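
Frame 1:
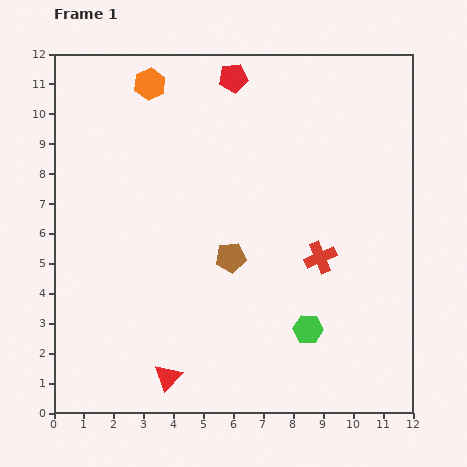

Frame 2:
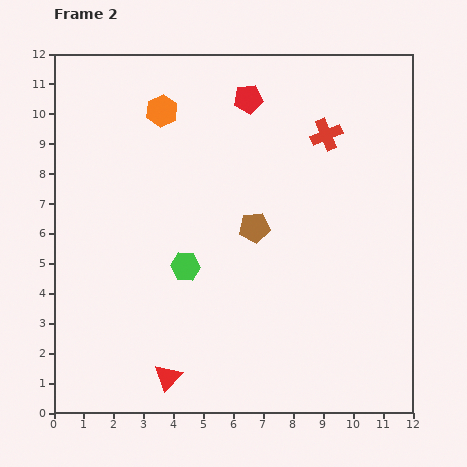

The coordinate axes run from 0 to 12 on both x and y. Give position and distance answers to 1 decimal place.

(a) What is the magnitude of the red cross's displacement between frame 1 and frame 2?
4.1

The red cross moved from (8.9, 5.2) to (9.1, 9.3), a distance of √(0.2² + 4.1²) ≈ 4.1.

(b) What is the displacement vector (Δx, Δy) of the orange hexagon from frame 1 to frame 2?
(0.4, -0.9)

The orange hexagon was at (3.2, 11.0) in frame 1 and (3.6, 10.1) in frame 2.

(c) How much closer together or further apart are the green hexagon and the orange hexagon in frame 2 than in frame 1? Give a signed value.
-4.5

Distance in frame 1: 9.8. Distance in frame 2: 5.3.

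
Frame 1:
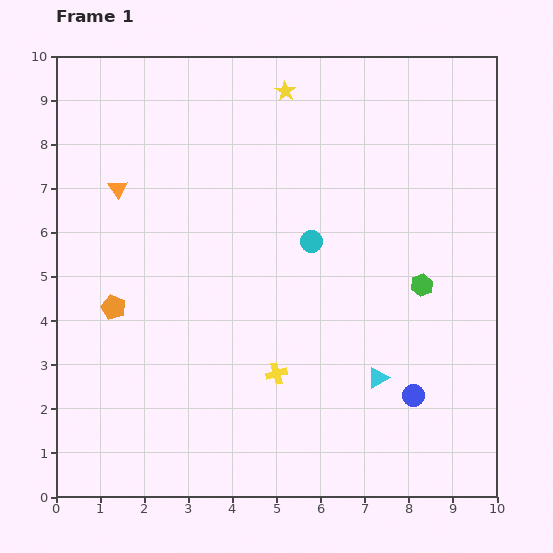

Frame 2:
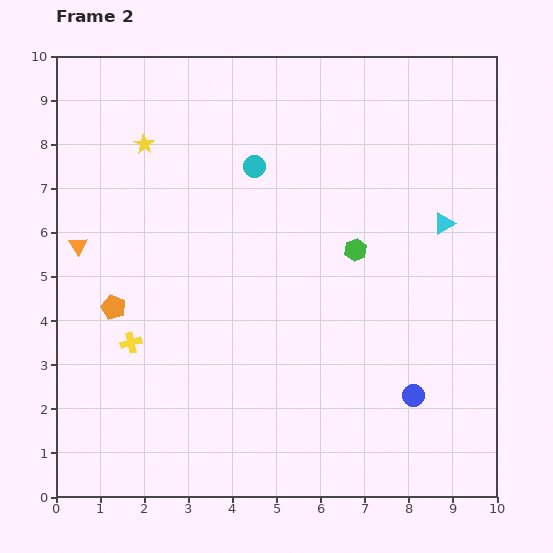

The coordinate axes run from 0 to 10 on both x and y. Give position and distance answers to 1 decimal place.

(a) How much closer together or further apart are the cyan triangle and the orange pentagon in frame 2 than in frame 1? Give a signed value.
+1.5

Distance in frame 1: 6.2. Distance in frame 2: 7.7.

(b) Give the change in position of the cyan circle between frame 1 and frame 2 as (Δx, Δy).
(-1.3, 1.7)

The cyan circle was at (5.8, 5.8) in frame 1 and (4.5, 7.5) in frame 2.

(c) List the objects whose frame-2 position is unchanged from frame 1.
the blue circle, the orange pentagon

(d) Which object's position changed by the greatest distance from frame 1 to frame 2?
the cyan triangle

(moved 3.8; next 3.4)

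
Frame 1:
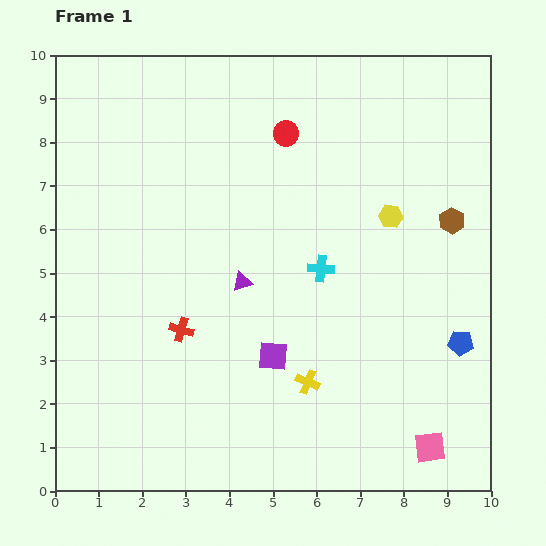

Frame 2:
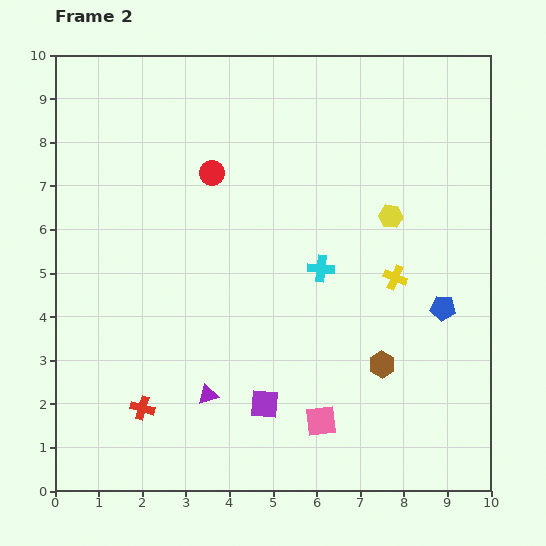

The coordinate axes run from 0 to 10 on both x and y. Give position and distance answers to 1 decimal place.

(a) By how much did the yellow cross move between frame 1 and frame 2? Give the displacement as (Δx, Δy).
(2.0, 2.4)

The yellow cross was at (5.8, 2.5) in frame 1 and (7.8, 4.9) in frame 2.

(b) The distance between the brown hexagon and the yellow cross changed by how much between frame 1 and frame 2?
-3.0

Distance in frame 1: 5.0. Distance in frame 2: 2.0.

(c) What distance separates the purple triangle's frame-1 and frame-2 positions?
2.7

The purple triangle moved from (4.3, 4.8) to (3.5, 2.2), a distance of √(0.8² + 2.6²) ≈ 2.7.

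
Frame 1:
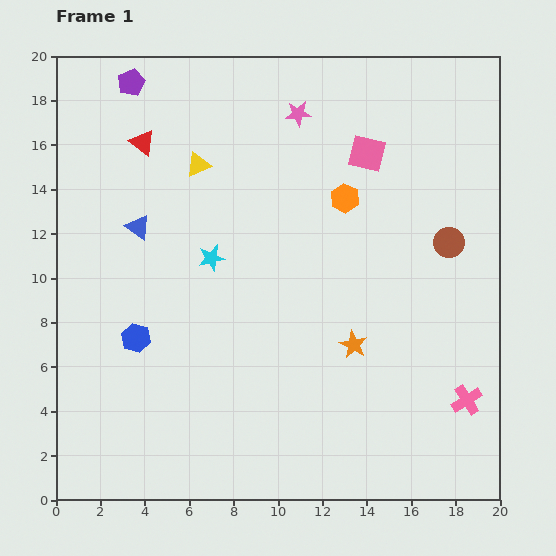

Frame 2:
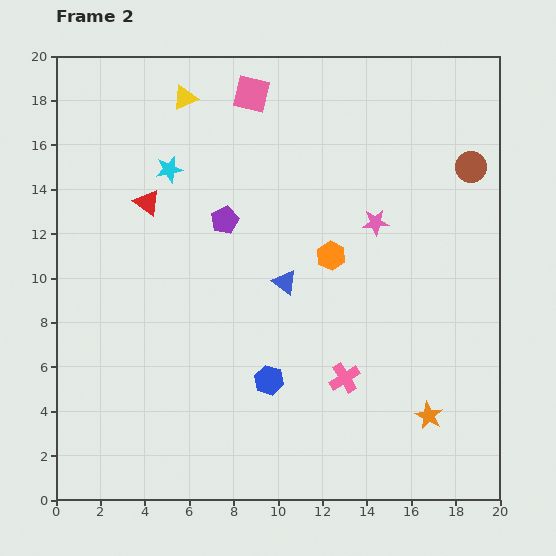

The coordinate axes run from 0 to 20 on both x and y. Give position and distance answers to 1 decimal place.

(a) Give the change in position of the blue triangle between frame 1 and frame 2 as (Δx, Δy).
(6.6, -2.5)

The blue triangle was at (3.7, 12.3) in frame 1 and (10.3, 9.8) in frame 2.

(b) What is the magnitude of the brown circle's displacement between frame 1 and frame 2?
3.5

The brown circle moved from (17.7, 11.6) to (18.7, 15.0), a distance of √(1.0² + 3.4²) ≈ 3.5.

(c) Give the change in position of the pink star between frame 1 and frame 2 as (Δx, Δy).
(3.5, -4.9)

The pink star was at (10.9, 17.4) in frame 1 and (14.4, 12.5) in frame 2.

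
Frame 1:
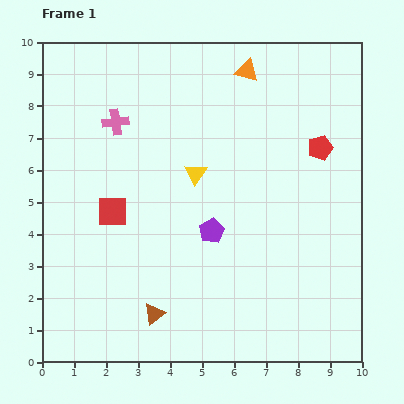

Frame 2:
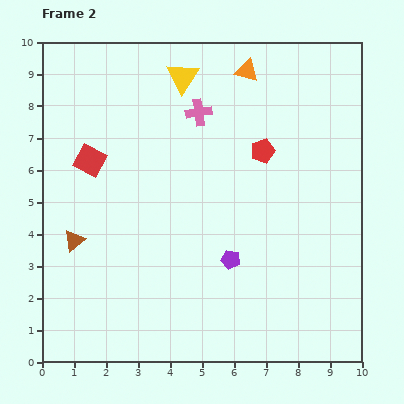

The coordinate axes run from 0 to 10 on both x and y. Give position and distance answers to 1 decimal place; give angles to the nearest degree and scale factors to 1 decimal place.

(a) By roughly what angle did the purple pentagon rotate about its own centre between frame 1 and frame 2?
30° counter-clockwise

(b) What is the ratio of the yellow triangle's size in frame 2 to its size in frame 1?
1.5×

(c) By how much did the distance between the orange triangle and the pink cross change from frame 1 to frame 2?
-2.4

Distance in frame 1: 4.4. Distance in frame 2: 2.0.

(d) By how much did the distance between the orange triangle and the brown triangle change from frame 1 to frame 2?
-0.5

Distance in frame 1: 8.1. Distance in frame 2: 7.6.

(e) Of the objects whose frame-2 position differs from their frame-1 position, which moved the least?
the purple pentagon

(moved 1.1)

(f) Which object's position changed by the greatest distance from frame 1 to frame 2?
the brown triangle

(moved 3.4; next 3.0)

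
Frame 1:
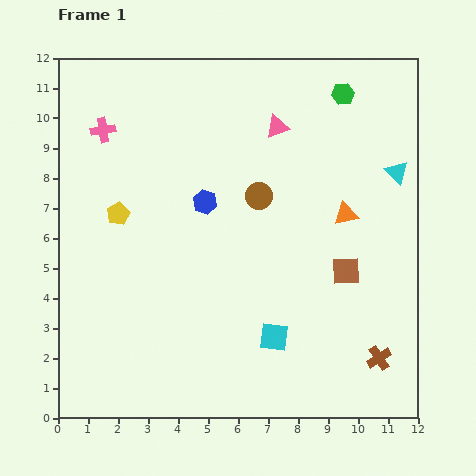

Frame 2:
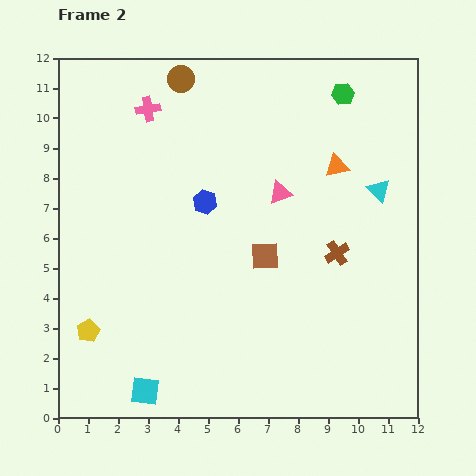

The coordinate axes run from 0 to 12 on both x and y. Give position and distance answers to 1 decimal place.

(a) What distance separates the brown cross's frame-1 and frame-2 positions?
3.8

The brown cross moved from (10.7, 2.0) to (9.3, 5.5), a distance of √(1.4² + 3.5²) ≈ 3.8.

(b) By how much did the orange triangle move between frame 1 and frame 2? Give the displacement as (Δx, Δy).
(-0.3, 1.6)

The orange triangle was at (9.6, 6.8) in frame 1 and (9.3, 8.4) in frame 2.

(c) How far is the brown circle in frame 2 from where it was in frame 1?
4.7

The brown circle moved from (6.7, 7.4) to (4.1, 11.3), a distance of √(2.6² + 3.9²) ≈ 4.7.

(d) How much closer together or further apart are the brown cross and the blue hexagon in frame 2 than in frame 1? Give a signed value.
-3.1

Distance in frame 1: 7.8. Distance in frame 2: 4.7.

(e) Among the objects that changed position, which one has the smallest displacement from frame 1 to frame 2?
the cyan triangle

(moved 0.8)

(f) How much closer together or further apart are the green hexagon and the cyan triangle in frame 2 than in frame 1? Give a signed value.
+0.2

Distance in frame 1: 3.2. Distance in frame 2: 3.4.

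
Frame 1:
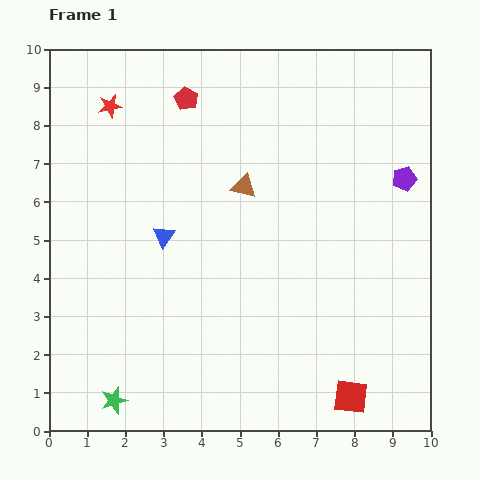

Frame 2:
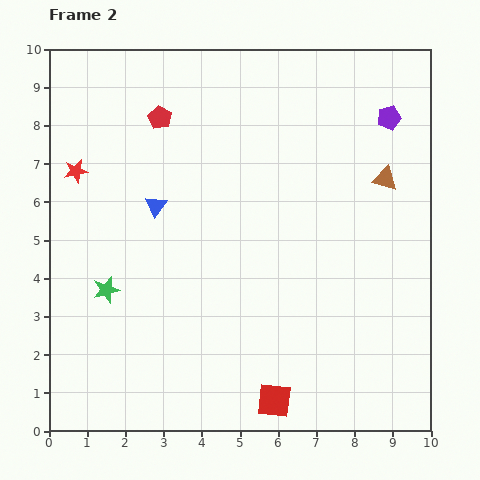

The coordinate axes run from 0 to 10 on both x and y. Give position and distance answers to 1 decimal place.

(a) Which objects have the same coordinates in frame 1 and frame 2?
none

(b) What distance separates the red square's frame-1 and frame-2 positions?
2.0

The red square moved from (7.9, 0.9) to (5.9, 0.8), a distance of √(2.0² + 0.1²) ≈ 2.0.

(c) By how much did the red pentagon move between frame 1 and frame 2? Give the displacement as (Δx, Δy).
(-0.7, -0.5)

The red pentagon was at (3.6, 8.7) in frame 1 and (2.9, 8.2) in frame 2.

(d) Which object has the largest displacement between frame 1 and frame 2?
the brown triangle

(moved 3.7; next 2.9)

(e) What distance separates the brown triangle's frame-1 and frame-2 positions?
3.7

The brown triangle moved from (5.1, 6.4) to (8.8, 6.6), a distance of √(3.7² + 0.2²) ≈ 3.7.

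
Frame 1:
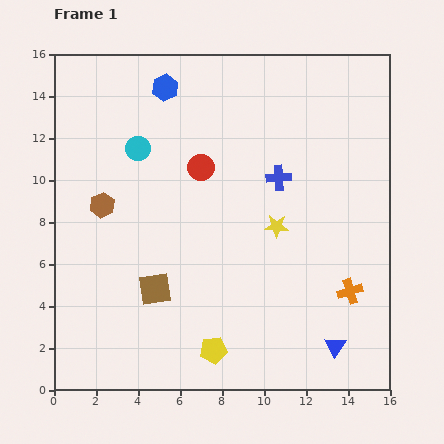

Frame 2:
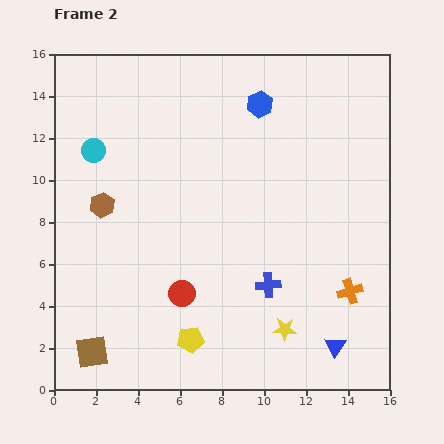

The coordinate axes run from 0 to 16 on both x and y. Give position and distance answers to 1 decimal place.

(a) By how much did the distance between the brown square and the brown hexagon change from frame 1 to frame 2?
+2.3

Distance in frame 1: 4.7. Distance in frame 2: 7.0.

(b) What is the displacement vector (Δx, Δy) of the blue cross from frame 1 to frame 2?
(-0.5, -5.1)

The blue cross was at (10.7, 10.1) in frame 1 and (10.2, 5.0) in frame 2.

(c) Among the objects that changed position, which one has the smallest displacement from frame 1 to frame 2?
the yellow pentagon

(moved 1.2)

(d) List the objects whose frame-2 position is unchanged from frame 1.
the orange cross, the blue triangle, the brown hexagon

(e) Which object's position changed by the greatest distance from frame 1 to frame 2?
the red circle

(moved 6.1; next 5.1)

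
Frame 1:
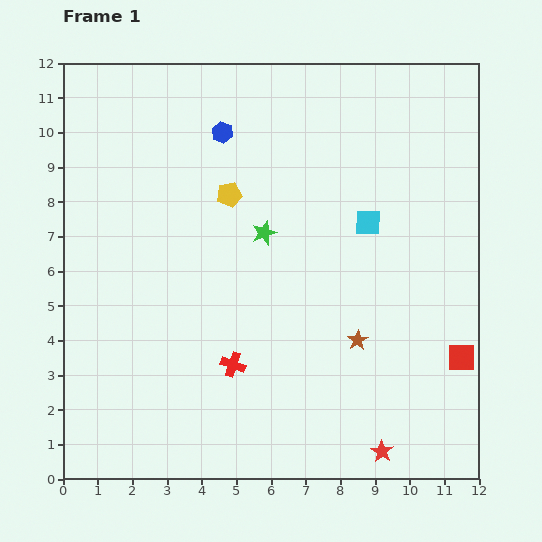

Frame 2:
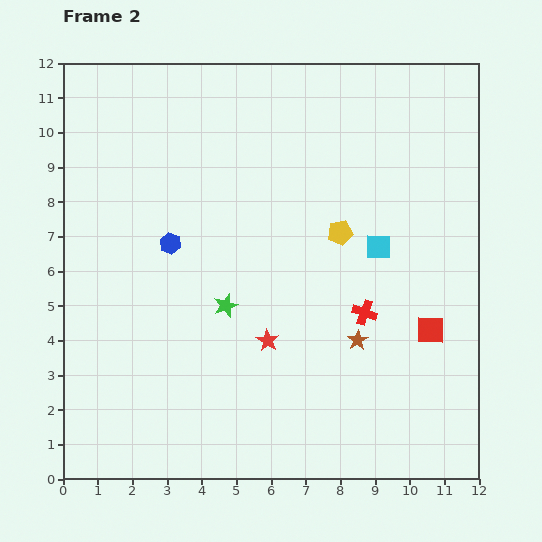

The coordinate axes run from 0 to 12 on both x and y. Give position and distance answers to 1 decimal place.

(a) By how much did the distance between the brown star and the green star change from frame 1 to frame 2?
-0.2

Distance in frame 1: 4.1. Distance in frame 2: 3.9.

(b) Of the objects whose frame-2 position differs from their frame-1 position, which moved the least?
the cyan square

(moved 0.8)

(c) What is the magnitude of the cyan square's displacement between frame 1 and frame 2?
0.8

The cyan square moved from (8.8, 7.4) to (9.1, 6.7), a distance of √(0.3² + 0.7²) ≈ 0.8.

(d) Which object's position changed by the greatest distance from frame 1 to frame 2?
the red star

(moved 4.6; next 4.1)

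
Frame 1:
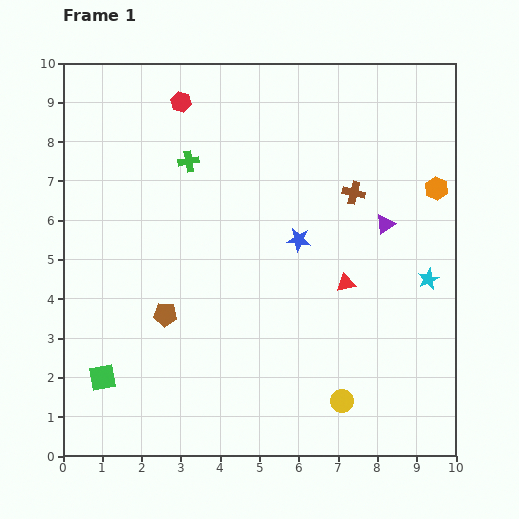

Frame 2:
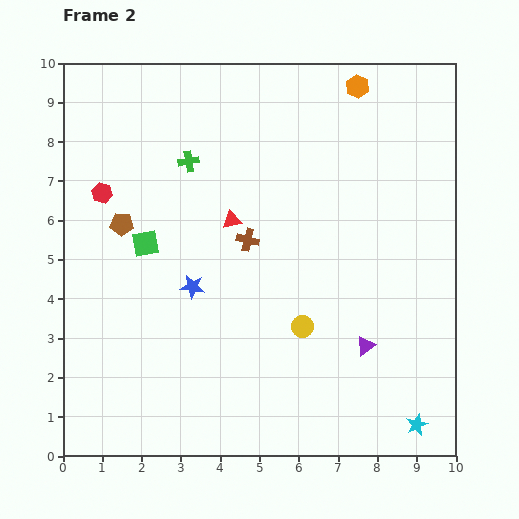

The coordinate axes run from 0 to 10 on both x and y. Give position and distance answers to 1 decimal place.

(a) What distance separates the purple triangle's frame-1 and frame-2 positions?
3.1

The purple triangle moved from (8.2, 5.9) to (7.7, 2.8), a distance of √(0.5² + 3.1²) ≈ 3.1.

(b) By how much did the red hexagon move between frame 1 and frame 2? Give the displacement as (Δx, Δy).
(-2.0, -2.3)

The red hexagon was at (3.0, 9.0) in frame 1 and (1.0, 6.7) in frame 2.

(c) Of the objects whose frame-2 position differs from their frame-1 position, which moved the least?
the yellow circle

(moved 2.1)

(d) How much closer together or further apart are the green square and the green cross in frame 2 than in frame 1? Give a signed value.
-3.5

Distance in frame 1: 5.9. Distance in frame 2: 2.4.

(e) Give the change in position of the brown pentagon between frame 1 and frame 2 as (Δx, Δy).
(-1.1, 2.3)

The brown pentagon was at (2.6, 3.6) in frame 1 and (1.5, 5.9) in frame 2.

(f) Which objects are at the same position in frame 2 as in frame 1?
the green cross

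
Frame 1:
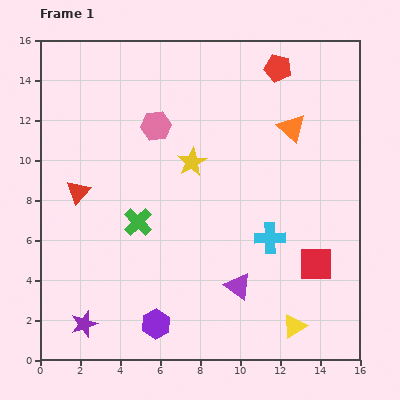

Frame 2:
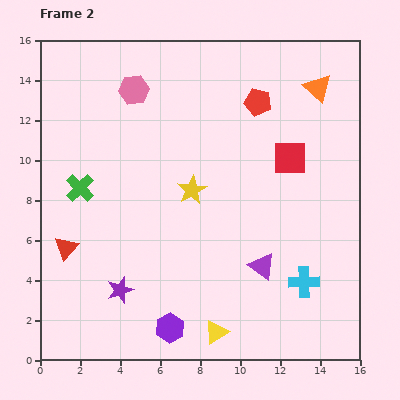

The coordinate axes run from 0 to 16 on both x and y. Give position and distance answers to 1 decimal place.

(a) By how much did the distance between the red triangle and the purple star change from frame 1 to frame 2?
-3.2

Distance in frame 1: 6.6. Distance in frame 2: 3.4.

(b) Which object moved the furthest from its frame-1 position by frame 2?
the red square

(moved 5.5; next 3.9)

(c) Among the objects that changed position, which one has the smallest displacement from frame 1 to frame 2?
the purple hexagon

(moved 0.7)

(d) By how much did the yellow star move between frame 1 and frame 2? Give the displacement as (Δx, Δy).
(0.0, -1.4)

The yellow star was at (7.6, 9.9) in frame 1 and (7.6, 8.5) in frame 2.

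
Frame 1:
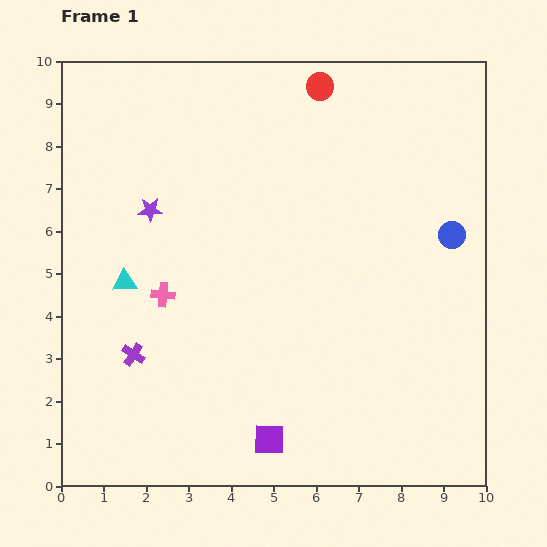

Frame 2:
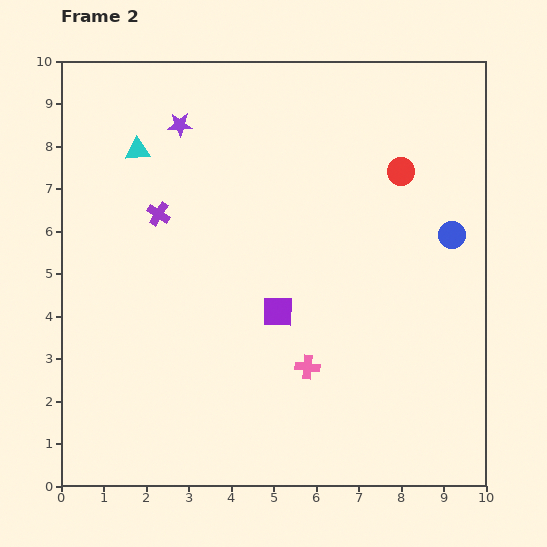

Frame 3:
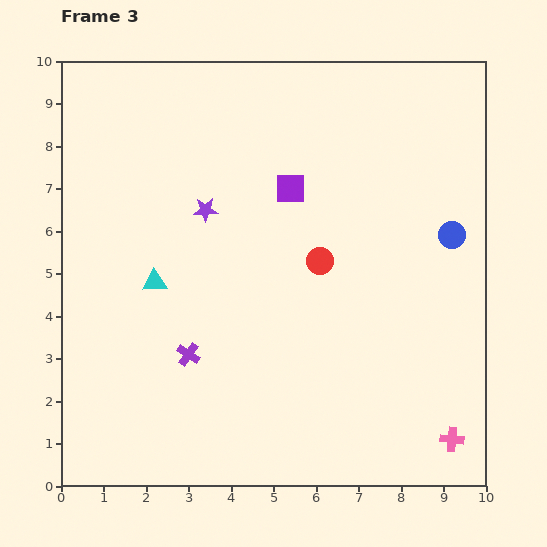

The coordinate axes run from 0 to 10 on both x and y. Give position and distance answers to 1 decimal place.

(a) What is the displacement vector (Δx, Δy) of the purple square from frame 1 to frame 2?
(0.2, 3.0)

The purple square was at (4.9, 1.1) in frame 1 and (5.1, 4.1) in frame 2.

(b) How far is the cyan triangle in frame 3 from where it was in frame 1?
0.7

The cyan triangle moved from (1.5, 4.8) to (2.2, 4.8), a distance of √(0.7² + 0.0²) ≈ 0.7.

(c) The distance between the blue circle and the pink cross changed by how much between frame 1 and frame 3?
-2.1

Distance in frame 1: 6.9. Distance in frame 3: 4.8.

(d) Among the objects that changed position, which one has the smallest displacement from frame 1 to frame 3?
the cyan triangle

(moved 0.7)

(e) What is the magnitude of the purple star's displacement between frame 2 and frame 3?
2.1

The purple star moved from (2.8, 8.5) to (3.4, 6.5), a distance of √(0.6² + 2.0²) ≈ 2.1.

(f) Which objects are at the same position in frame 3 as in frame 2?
the blue circle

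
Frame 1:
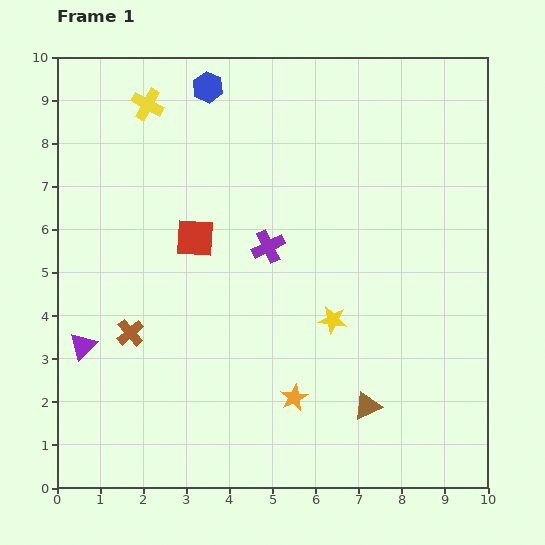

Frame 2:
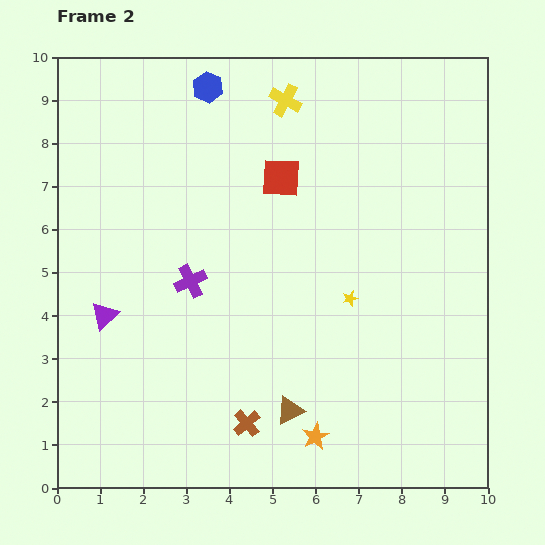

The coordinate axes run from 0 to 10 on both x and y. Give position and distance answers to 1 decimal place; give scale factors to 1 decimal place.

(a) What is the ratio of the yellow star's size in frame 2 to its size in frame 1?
0.6×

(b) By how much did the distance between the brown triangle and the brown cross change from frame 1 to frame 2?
-4.8

Distance in frame 1: 5.8. Distance in frame 2: 1.0.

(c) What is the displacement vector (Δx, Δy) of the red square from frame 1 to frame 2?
(2.0, 1.4)

The red square was at (3.2, 5.8) in frame 1 and (5.2, 7.2) in frame 2.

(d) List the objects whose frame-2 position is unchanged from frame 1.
the blue hexagon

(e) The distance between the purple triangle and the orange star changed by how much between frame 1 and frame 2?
+0.6

Distance in frame 1: 5.0. Distance in frame 2: 5.6.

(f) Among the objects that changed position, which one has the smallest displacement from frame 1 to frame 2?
the yellow star

(moved 0.6)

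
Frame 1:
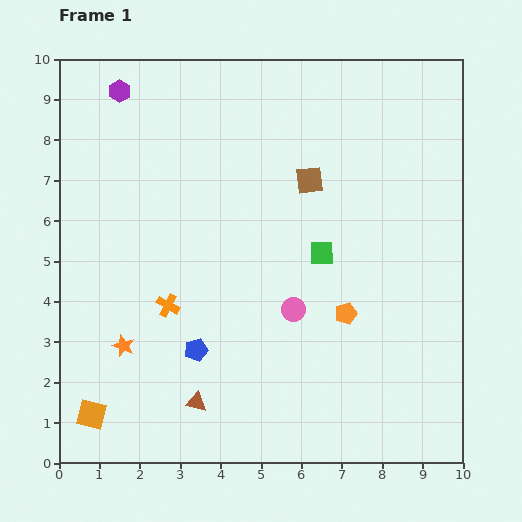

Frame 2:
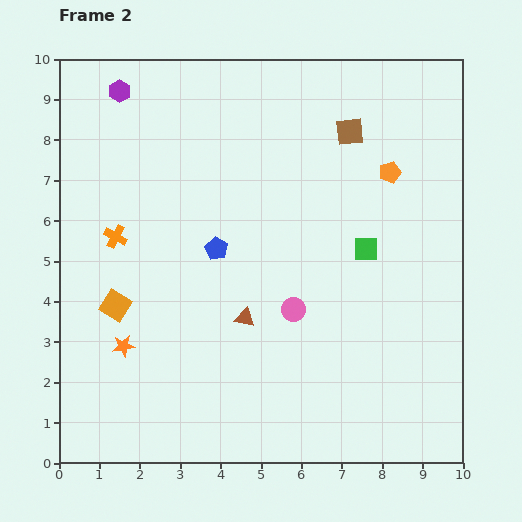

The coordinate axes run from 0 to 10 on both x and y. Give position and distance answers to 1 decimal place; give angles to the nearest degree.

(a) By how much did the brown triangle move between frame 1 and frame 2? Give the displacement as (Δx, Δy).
(1.2, 2.1)

The brown triangle was at (3.4, 1.5) in frame 1 and (4.6, 3.6) in frame 2.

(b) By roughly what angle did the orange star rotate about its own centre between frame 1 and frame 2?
29° counter-clockwise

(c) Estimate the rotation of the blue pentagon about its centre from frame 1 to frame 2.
29° counter-clockwise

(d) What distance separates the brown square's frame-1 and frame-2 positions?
1.6

The brown square moved from (6.2, 7.0) to (7.2, 8.2), a distance of √(1.0² + 1.2²) ≈ 1.6.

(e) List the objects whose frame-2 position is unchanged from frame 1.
the pink circle, the orange star, the purple hexagon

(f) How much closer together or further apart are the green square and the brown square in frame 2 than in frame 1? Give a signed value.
+1.1

Distance in frame 1: 1.8. Distance in frame 2: 2.9.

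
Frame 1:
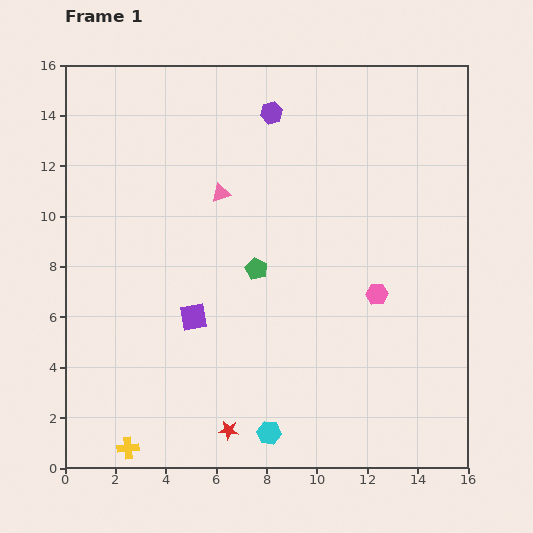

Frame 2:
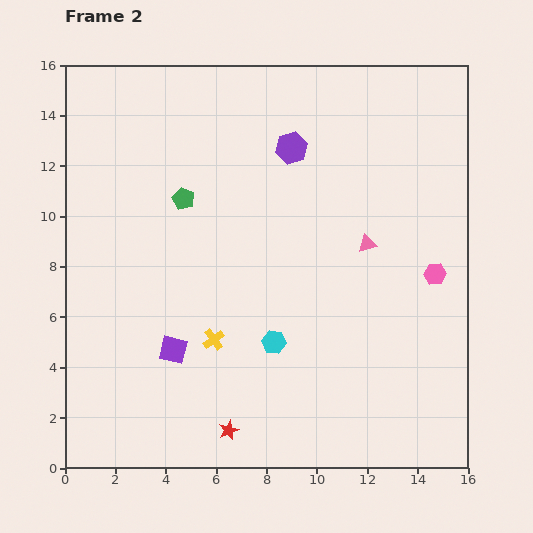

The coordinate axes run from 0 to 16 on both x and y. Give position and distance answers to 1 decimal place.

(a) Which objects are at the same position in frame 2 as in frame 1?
the red star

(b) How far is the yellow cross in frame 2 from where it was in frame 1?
5.5

The yellow cross moved from (2.5, 0.8) to (5.9, 5.1), a distance of √(3.4² + 4.3²) ≈ 5.5.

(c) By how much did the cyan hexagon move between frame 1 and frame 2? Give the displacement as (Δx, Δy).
(0.2, 3.6)

The cyan hexagon was at (8.1, 1.4) in frame 1 and (8.3, 5.0) in frame 2.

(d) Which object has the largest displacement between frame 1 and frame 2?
the pink triangle

(moved 6.1; next 5.5)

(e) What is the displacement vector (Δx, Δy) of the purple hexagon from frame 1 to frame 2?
(0.8, -1.4)

The purple hexagon was at (8.2, 14.1) in frame 1 and (9.0, 12.7) in frame 2.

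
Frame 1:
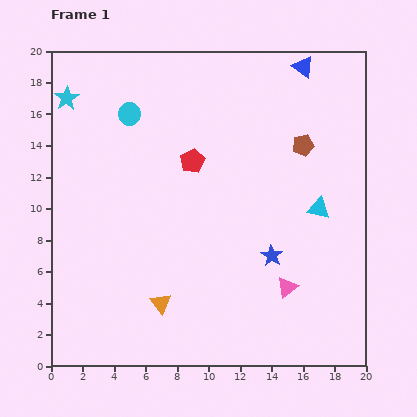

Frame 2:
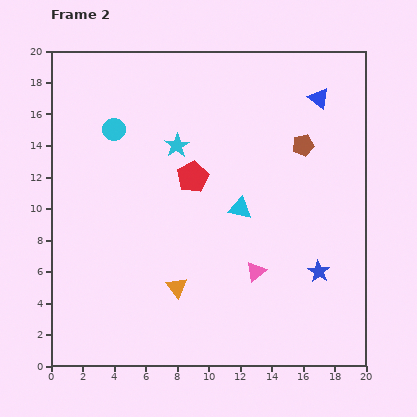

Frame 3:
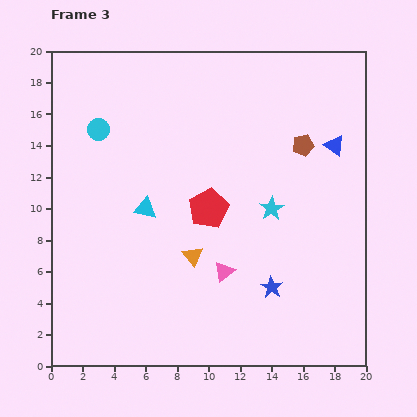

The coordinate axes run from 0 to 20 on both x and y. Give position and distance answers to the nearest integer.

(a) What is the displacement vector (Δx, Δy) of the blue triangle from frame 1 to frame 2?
(1, -2)

The blue triangle was at (16, 19) in frame 1 and (17, 17) in frame 2.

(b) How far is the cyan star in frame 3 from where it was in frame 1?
15

The cyan star moved from (1, 17) to (14, 10), a distance of √(13² + 7²) ≈ 15.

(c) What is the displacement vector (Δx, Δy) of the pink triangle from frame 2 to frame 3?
(-2, 0)

The pink triangle was at (13, 6) in frame 2 and (11, 6) in frame 3.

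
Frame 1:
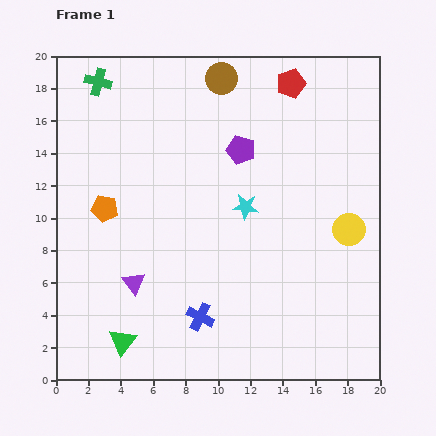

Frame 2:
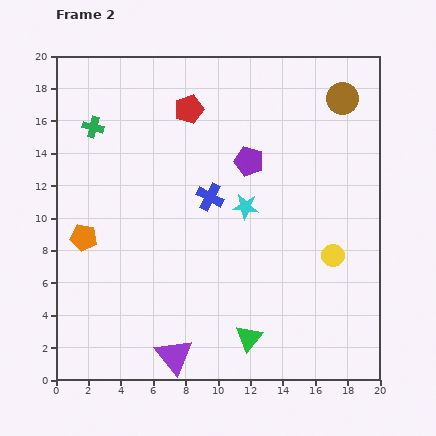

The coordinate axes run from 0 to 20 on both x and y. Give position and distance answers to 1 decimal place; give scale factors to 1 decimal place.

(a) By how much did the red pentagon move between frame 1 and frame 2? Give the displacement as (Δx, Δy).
(-6.3, -1.6)

The red pentagon was at (14.5, 18.3) in frame 1 and (8.2, 16.7) in frame 2.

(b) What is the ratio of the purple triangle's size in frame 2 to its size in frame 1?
1.6×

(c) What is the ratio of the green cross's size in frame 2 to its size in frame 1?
0.8×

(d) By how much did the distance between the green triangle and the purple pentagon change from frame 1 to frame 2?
-3.0

Distance in frame 1: 13.9. Distance in frame 2: 10.9.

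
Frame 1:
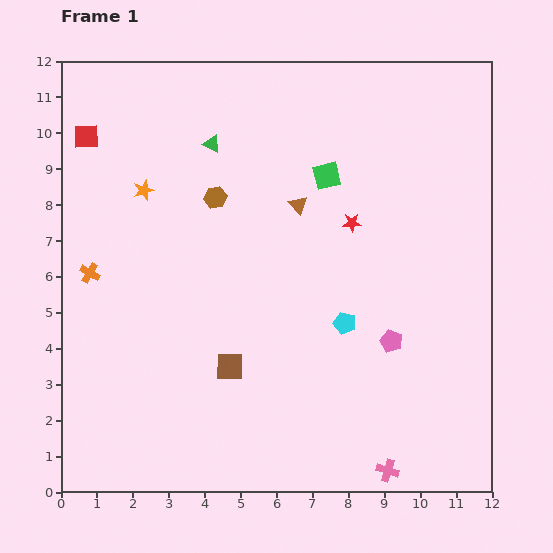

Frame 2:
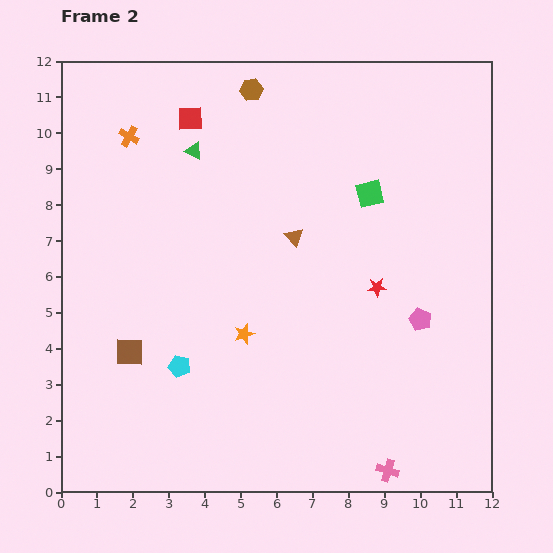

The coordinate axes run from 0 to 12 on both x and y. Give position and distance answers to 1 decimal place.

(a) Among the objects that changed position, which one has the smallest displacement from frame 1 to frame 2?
the green triangle

(moved 0.5)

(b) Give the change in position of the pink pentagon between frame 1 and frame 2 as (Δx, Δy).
(0.8, 0.6)

The pink pentagon was at (9.2, 4.2) in frame 1 and (10.0, 4.8) in frame 2.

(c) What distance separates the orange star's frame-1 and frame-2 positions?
4.9

The orange star moved from (2.3, 8.4) to (5.1, 4.4), a distance of √(2.8² + 4.0²) ≈ 4.9.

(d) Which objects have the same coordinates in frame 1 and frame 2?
the pink cross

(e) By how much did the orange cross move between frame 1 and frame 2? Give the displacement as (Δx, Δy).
(1.1, 3.8)

The orange cross was at (0.8, 6.1) in frame 1 and (1.9, 9.9) in frame 2.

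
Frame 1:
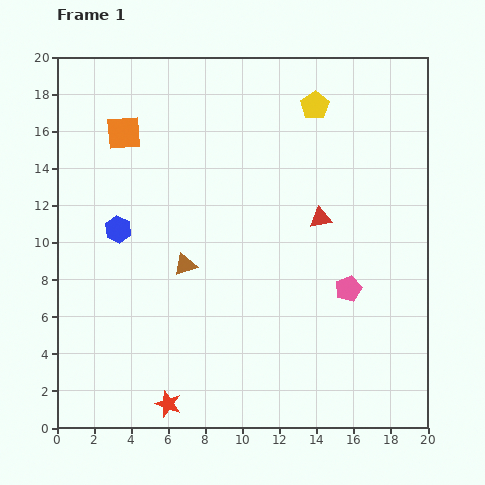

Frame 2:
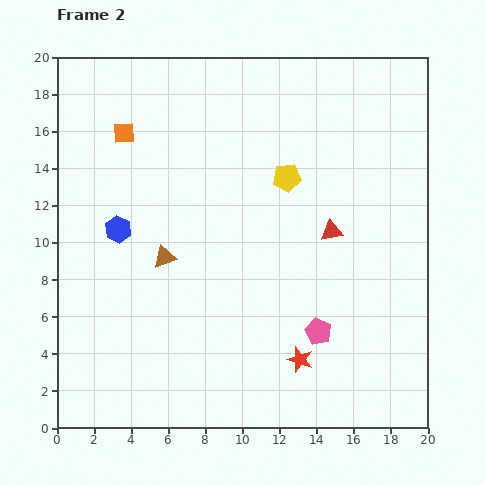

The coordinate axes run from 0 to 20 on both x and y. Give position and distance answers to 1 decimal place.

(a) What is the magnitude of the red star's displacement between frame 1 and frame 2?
7.5

The red star moved from (6.0, 1.3) to (13.1, 3.7), a distance of √(7.1² + 2.4²) ≈ 7.5.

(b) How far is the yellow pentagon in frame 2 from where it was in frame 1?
4.2

The yellow pentagon moved from (13.9, 17.4) to (12.4, 13.5), a distance of √(1.5² + 3.9²) ≈ 4.2.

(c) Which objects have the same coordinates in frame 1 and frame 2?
the blue hexagon, the orange square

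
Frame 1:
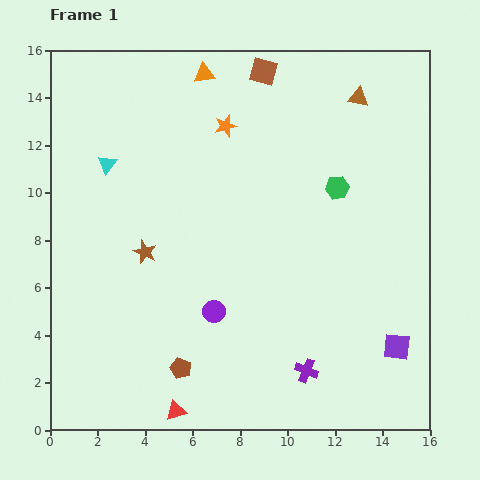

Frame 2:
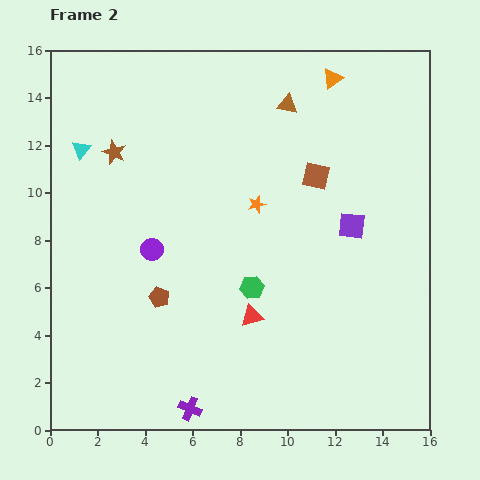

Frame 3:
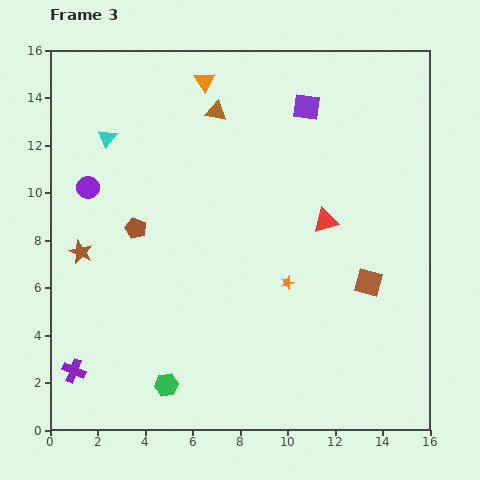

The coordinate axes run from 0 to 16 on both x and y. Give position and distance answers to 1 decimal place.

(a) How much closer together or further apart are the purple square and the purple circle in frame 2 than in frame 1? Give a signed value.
+0.7

Distance in frame 1: 7.8. Distance in frame 2: 8.5.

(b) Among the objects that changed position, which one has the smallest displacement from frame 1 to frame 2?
the cyan triangle

(moved 1.3)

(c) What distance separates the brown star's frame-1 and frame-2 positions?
4.4

The brown star moved from (4.0, 7.5) to (2.7, 11.7), a distance of √(1.3² + 4.2²) ≈ 4.4.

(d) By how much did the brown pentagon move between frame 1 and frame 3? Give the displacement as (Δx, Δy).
(-1.9, 5.9)

The brown pentagon was at (5.5, 2.6) in frame 1 and (3.6, 8.5) in frame 3.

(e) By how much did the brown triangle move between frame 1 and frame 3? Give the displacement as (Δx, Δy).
(-6.0, -0.6)

The brown triangle was at (13.0, 14.0) in frame 1 and (7.0, 13.4) in frame 3.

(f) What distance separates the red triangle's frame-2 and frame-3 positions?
5.1

The red triangle moved from (8.5, 4.8) to (11.6, 8.8), a distance of √(3.1² + 4.0²) ≈ 5.1.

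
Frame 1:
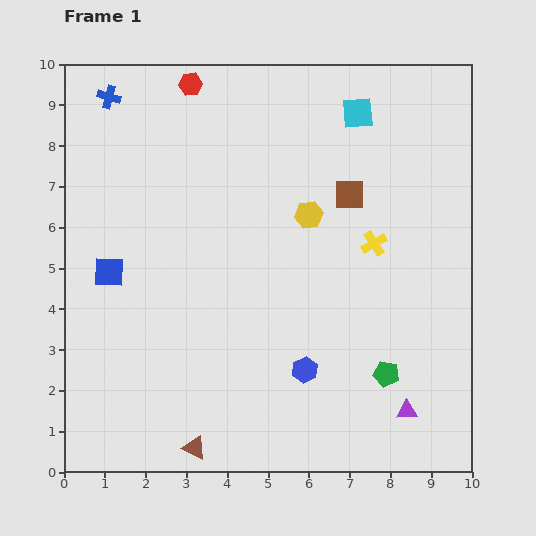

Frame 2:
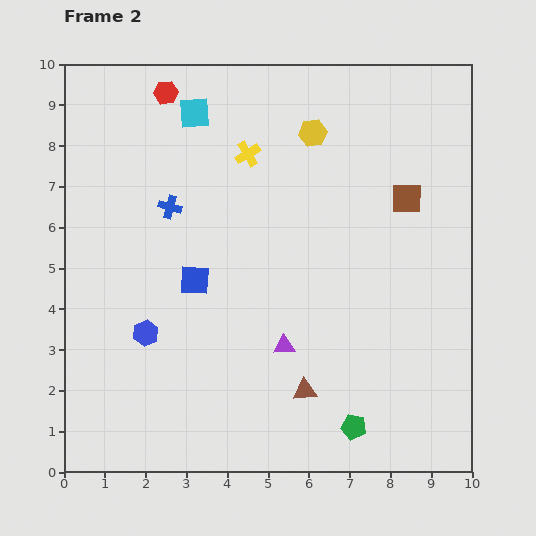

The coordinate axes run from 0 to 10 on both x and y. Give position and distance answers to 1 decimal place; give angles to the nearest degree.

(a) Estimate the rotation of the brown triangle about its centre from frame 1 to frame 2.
32° counter-clockwise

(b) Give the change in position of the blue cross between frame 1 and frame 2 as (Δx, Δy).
(1.5, -2.7)

The blue cross was at (1.1, 9.2) in frame 1 and (2.6, 6.5) in frame 2.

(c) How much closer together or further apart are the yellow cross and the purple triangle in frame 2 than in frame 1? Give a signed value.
+0.6

Distance in frame 1: 4.2. Distance in frame 2: 4.8.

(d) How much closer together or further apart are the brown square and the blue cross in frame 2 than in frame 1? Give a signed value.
-0.6

Distance in frame 1: 6.4. Distance in frame 2: 5.8.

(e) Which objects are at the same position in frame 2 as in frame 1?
none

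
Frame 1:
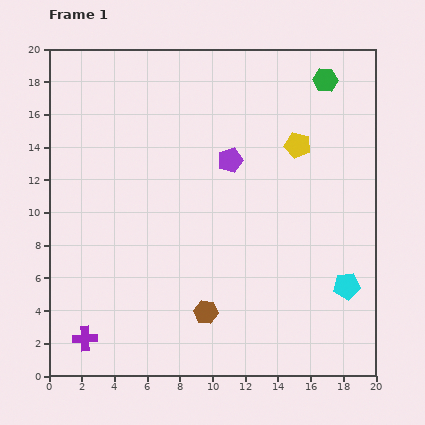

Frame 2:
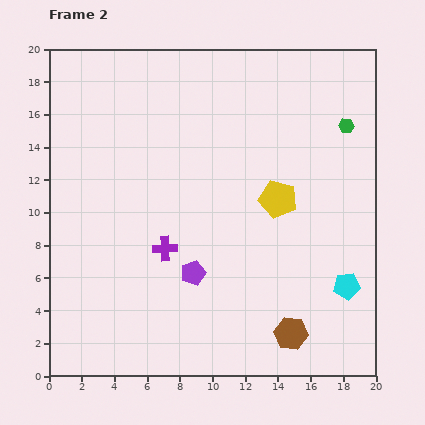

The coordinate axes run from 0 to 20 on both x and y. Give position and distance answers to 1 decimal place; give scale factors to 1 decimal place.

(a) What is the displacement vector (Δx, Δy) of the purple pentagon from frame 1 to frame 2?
(-2.3, -6.9)

The purple pentagon was at (11.1, 13.2) in frame 1 and (8.8, 6.3) in frame 2.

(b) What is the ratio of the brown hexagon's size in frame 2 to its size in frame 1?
1.5×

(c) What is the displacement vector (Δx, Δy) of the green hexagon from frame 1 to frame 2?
(1.3, -2.8)

The green hexagon was at (16.9, 18.1) in frame 1 and (18.2, 15.3) in frame 2.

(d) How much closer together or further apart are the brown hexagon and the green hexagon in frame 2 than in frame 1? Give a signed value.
-2.9

Distance in frame 1: 16.0. Distance in frame 2: 13.1.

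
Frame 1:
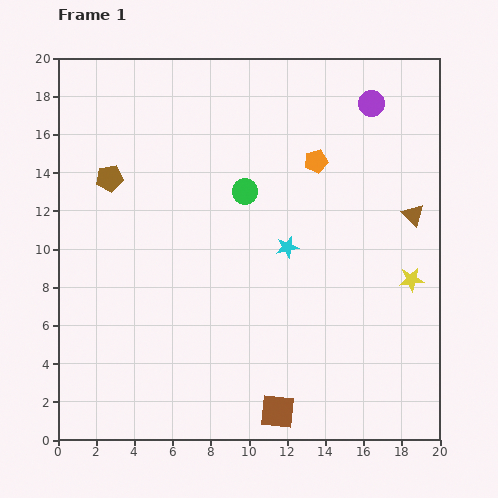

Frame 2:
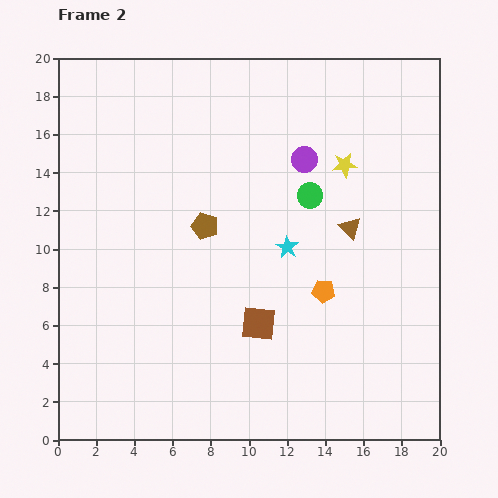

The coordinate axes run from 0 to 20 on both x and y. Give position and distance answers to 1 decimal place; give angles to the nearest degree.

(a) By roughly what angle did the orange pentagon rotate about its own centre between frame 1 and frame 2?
20° clockwise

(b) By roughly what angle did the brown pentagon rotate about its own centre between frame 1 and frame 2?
26° clockwise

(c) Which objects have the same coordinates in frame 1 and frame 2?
the cyan star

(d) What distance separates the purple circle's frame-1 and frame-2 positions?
4.5

The purple circle moved from (16.4, 17.6) to (12.9, 14.7), a distance of √(3.5² + 2.9²) ≈ 4.5.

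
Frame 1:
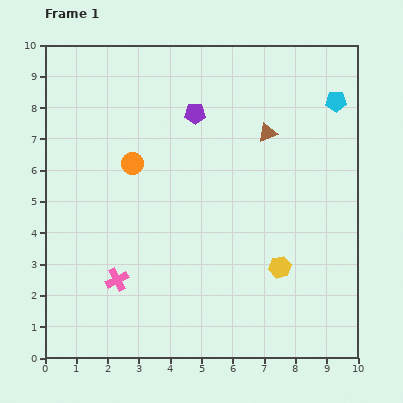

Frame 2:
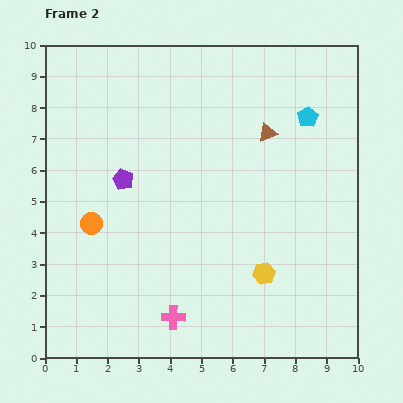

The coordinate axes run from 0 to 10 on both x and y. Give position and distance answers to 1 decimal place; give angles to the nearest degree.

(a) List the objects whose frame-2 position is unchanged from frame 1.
the brown triangle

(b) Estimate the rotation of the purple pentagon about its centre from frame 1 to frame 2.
24° clockwise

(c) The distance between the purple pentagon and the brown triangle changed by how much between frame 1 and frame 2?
+2.4

Distance in frame 1: 2.4. Distance in frame 2: 4.8.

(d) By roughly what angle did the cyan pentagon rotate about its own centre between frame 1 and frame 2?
28° counter-clockwise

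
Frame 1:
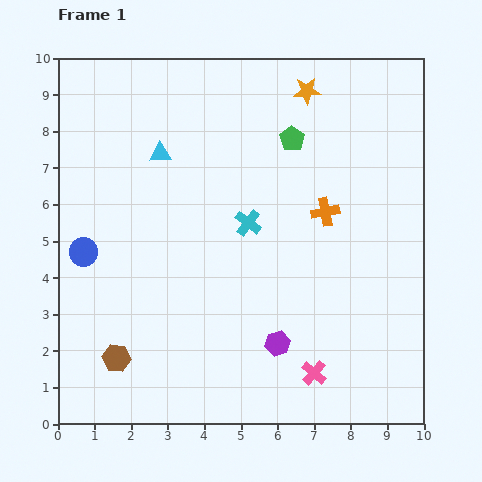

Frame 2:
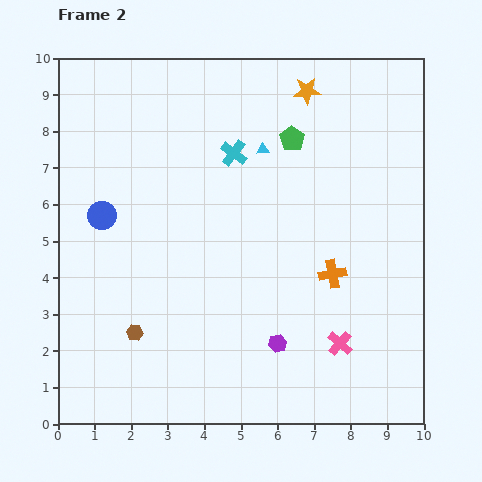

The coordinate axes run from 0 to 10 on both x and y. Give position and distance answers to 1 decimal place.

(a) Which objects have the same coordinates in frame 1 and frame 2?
the orange star, the green pentagon, the purple hexagon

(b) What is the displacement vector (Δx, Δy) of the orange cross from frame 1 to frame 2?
(0.2, -1.7)

The orange cross was at (7.3, 5.8) in frame 1 and (7.5, 4.1) in frame 2.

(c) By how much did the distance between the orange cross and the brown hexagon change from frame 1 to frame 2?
-1.4

Distance in frame 1: 7.0. Distance in frame 2: 5.6.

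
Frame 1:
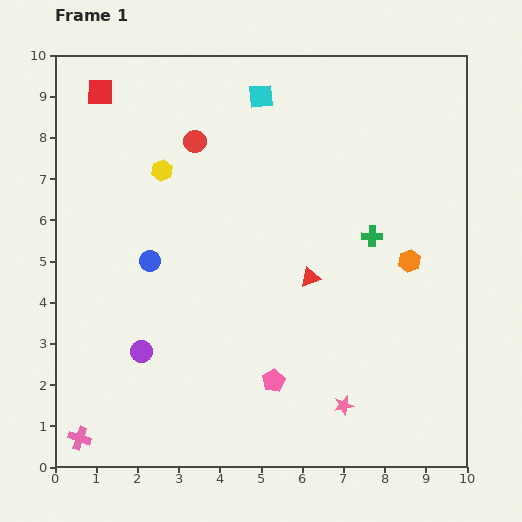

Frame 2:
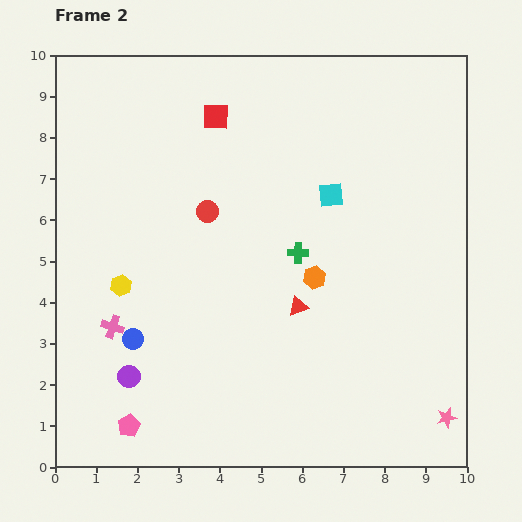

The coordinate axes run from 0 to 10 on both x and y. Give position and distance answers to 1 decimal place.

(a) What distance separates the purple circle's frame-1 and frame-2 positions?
0.7

The purple circle moved from (2.1, 2.8) to (1.8, 2.2), a distance of √(0.3² + 0.6²) ≈ 0.7.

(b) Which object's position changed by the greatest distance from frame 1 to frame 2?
the pink pentagon

(moved 3.7; next 3.0)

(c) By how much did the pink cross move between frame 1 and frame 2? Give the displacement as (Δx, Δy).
(0.8, 2.7)

The pink cross was at (0.6, 0.7) in frame 1 and (1.4, 3.4) in frame 2.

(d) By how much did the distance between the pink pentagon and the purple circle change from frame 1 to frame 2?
-2.1

Distance in frame 1: 3.3. Distance in frame 2: 1.2.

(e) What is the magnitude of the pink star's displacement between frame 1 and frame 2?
2.5

The pink star moved from (7.0, 1.5) to (9.5, 1.2), a distance of √(2.5² + 0.3²) ≈ 2.5.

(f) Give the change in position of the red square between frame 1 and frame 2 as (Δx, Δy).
(2.8, -0.6)

The red square was at (1.1, 9.1) in frame 1 and (3.9, 8.5) in frame 2.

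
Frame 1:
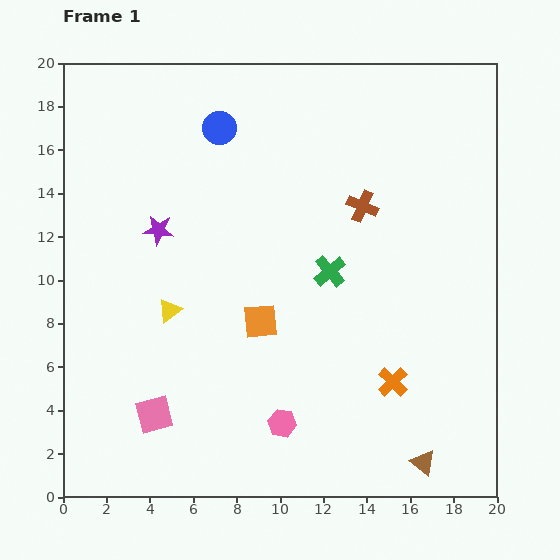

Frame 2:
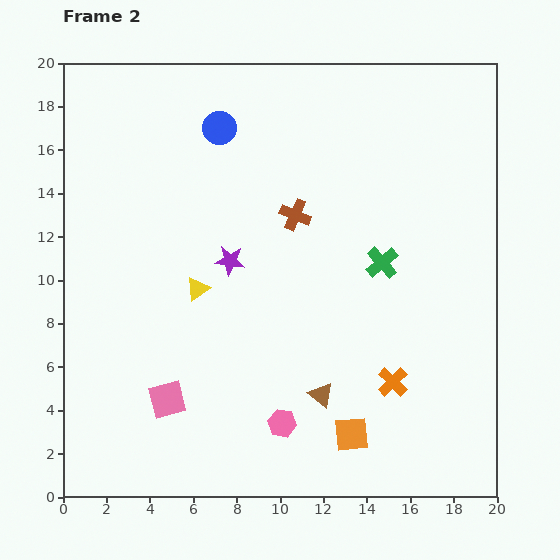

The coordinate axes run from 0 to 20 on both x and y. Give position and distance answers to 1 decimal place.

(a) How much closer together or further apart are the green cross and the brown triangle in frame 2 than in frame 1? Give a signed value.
-3.1

Distance in frame 1: 9.8. Distance in frame 2: 6.7.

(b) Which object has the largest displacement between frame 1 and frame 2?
the orange square

(moved 6.7; next 5.6)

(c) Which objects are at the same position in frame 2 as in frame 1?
the blue circle, the orange cross, the pink hexagon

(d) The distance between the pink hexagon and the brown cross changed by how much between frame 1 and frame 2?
-1.1

Distance in frame 1: 10.7. Distance in frame 2: 9.6.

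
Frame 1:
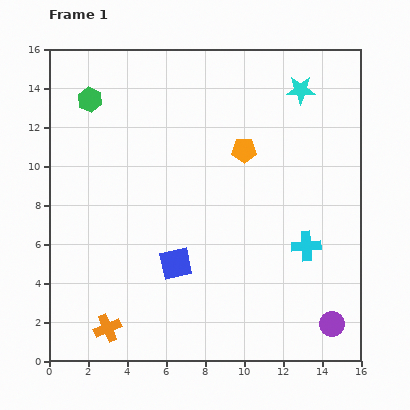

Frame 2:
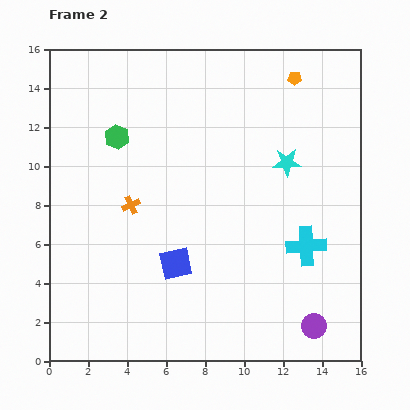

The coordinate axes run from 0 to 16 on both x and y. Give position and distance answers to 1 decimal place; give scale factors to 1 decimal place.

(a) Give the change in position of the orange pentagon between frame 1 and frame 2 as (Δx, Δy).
(2.6, 3.7)

The orange pentagon was at (10.0, 10.8) in frame 1 and (12.6, 14.5) in frame 2.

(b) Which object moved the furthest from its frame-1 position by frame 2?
the orange cross

(moved 6.4; next 4.5)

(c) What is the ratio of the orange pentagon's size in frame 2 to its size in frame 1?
0.6×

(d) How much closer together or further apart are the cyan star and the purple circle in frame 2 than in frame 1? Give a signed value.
-3.6

Distance in frame 1: 12.1. Distance in frame 2: 8.5.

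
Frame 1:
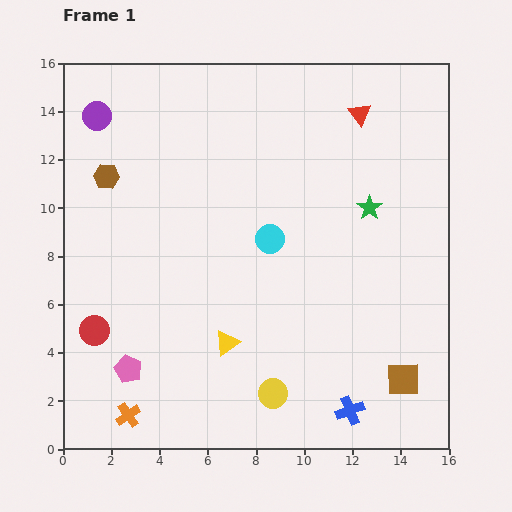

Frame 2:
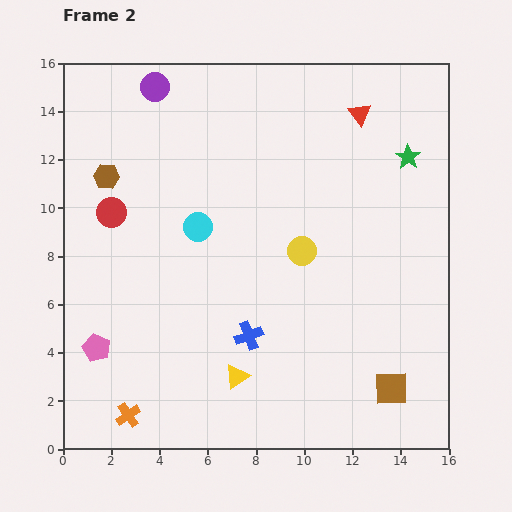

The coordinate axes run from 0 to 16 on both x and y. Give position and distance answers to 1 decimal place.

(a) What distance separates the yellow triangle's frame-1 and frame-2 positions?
1.5

The yellow triangle moved from (6.8, 4.4) to (7.2, 3.0), a distance of √(0.4² + 1.4²) ≈ 1.5.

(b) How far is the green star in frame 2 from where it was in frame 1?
2.6

The green star moved from (12.7, 10.0) to (14.3, 12.1), a distance of √(1.6² + 2.1²) ≈ 2.6.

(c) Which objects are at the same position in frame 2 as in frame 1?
the brown hexagon, the orange cross, the red triangle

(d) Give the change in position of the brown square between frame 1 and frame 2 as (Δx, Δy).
(-0.5, -0.4)

The brown square was at (14.1, 2.9) in frame 1 and (13.6, 2.5) in frame 2.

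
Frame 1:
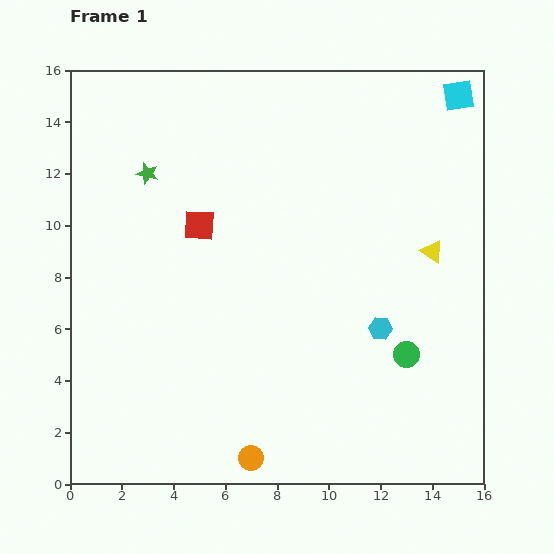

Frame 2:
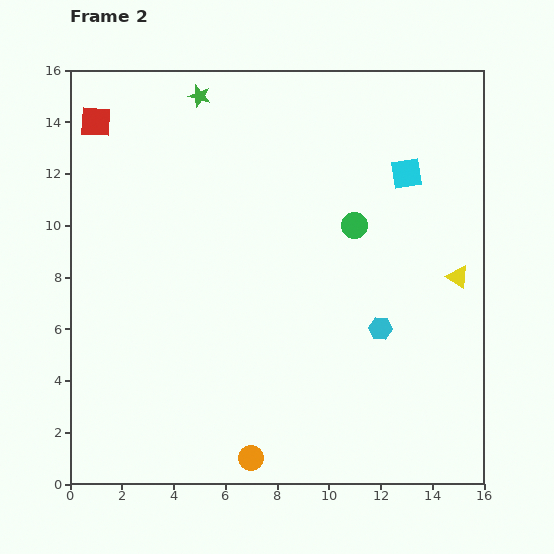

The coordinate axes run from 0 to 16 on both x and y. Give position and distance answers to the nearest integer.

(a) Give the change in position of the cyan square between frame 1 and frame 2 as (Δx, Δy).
(-2, -3)

The cyan square was at (15, 15) in frame 1 and (13, 12) in frame 2.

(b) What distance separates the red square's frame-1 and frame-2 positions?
6

The red square moved from (5, 10) to (1, 14), a distance of √(4² + 4²) ≈ 6.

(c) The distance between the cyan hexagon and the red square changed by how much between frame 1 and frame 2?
+6

Distance in frame 1: 8. Distance in frame 2: 14.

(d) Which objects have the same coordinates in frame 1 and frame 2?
the cyan hexagon, the orange circle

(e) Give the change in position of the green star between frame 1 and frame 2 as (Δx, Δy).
(2, 3)

The green star was at (3, 12) in frame 1 and (5, 15) in frame 2.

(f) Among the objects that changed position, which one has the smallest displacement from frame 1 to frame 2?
the yellow triangle

(moved 1)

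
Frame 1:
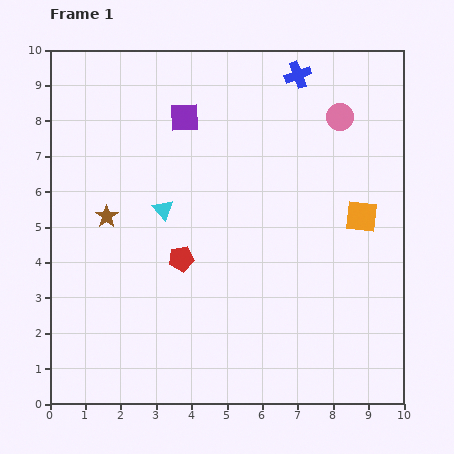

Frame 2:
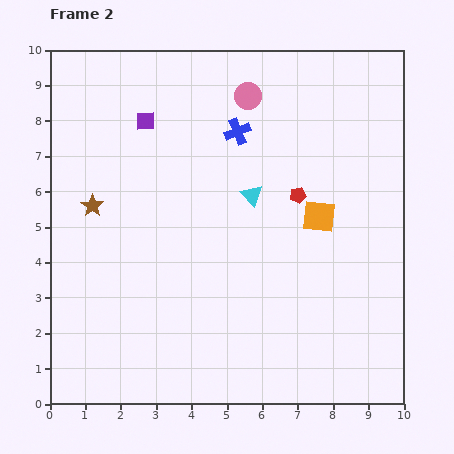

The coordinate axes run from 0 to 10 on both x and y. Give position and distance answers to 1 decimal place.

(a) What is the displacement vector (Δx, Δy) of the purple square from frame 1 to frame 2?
(-1.1, -0.1)

The purple square was at (3.8, 8.1) in frame 1 and (2.7, 8.0) in frame 2.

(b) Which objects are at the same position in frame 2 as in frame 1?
none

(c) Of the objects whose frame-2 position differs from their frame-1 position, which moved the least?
the brown star

(moved 0.5)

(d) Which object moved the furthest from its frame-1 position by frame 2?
the red pentagon

(moved 3.8; next 2.7)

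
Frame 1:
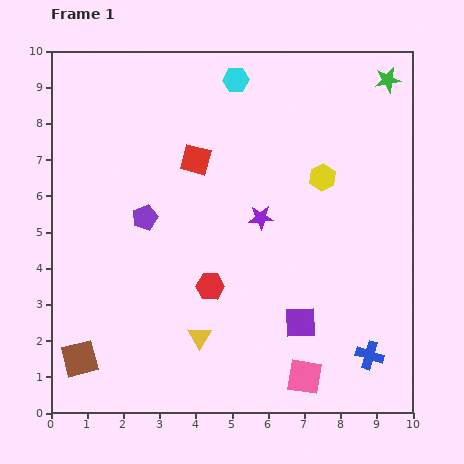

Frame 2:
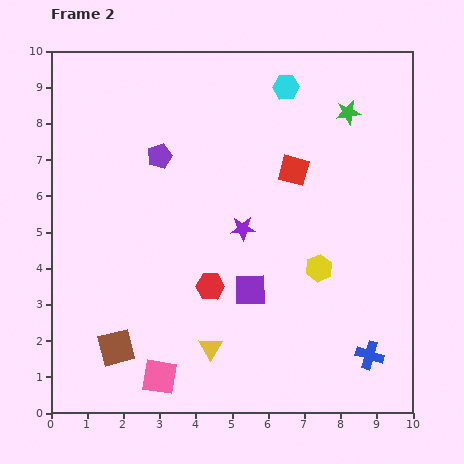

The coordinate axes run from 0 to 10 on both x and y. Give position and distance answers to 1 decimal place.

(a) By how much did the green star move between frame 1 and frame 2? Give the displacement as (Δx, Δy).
(-1.1, -0.9)

The green star was at (9.3, 9.2) in frame 1 and (8.2, 8.3) in frame 2.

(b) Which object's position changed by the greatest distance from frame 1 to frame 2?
the pink square

(moved 4.0; next 2.7)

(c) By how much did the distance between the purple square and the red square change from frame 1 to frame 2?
-1.9

Distance in frame 1: 5.4. Distance in frame 2: 3.5.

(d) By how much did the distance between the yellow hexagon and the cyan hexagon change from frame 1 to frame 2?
+1.5

Distance in frame 1: 3.6. Distance in frame 2: 5.1.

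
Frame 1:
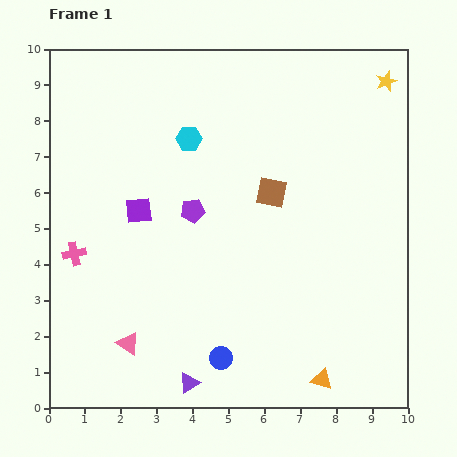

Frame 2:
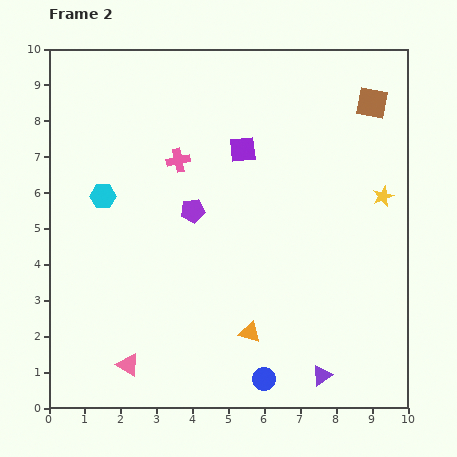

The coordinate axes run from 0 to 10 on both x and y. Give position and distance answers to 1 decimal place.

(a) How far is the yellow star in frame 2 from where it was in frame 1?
3.2

The yellow star moved from (9.4, 9.1) to (9.3, 5.9), a distance of √(0.1² + 3.2²) ≈ 3.2.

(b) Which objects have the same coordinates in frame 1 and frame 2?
the purple pentagon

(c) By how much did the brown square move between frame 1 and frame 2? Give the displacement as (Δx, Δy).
(2.8, 2.5)

The brown square was at (6.2, 6.0) in frame 1 and (9.0, 8.5) in frame 2.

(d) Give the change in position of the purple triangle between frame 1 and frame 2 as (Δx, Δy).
(3.7, 0.2)

The purple triangle was at (3.9, 0.7) in frame 1 and (7.6, 0.9) in frame 2.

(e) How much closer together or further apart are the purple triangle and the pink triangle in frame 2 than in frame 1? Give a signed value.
+3.4

Distance in frame 1: 2.0. Distance in frame 2: 5.4.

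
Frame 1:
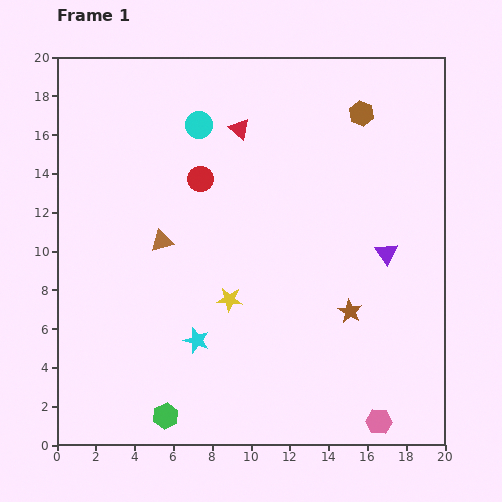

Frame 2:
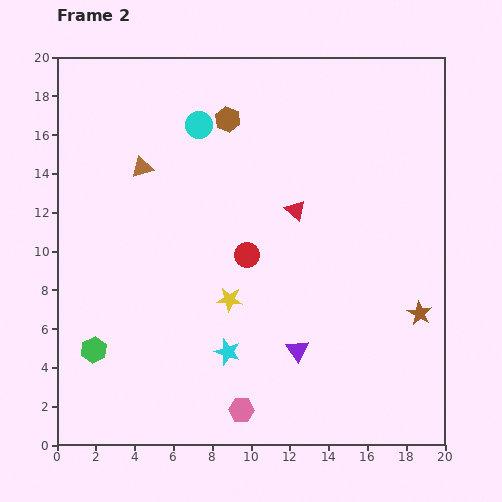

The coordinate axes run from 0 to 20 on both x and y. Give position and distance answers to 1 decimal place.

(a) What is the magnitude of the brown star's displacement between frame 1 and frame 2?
3.6

The brown star moved from (15.1, 6.9) to (18.7, 6.8), a distance of √(3.6² + 0.1²) ≈ 3.6.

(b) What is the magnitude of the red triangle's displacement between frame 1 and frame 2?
5.1

The red triangle moved from (9.4, 16.3) to (12.3, 12.1), a distance of √(2.9² + 4.2²) ≈ 5.1.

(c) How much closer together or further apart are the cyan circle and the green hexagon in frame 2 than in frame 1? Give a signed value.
-2.3

Distance in frame 1: 15.1. Distance in frame 2: 12.8.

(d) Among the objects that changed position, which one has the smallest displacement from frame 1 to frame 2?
the cyan star

(moved 1.7)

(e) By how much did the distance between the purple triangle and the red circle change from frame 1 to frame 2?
-4.8

Distance in frame 1: 10.3. Distance in frame 2: 5.5.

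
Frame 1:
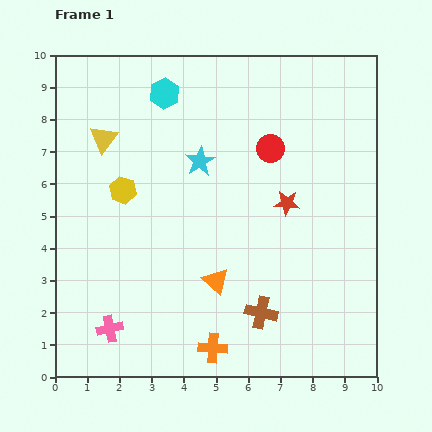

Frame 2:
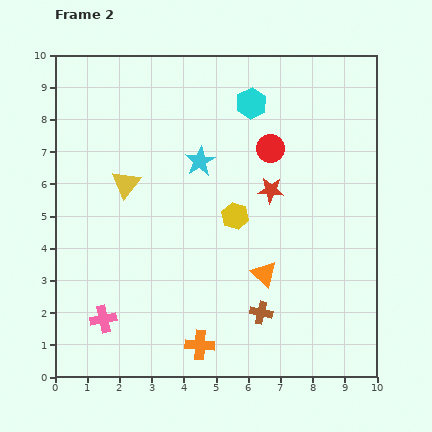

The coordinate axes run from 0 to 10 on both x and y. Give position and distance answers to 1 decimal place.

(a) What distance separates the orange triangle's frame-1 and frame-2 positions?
1.5

The orange triangle moved from (5.0, 3.0) to (6.5, 3.2), a distance of √(1.5² + 0.2²) ≈ 1.5.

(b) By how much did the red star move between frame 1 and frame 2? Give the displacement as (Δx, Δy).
(-0.5, 0.4)

The red star was at (7.2, 5.4) in frame 1 and (6.7, 5.8) in frame 2.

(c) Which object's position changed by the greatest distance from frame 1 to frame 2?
the yellow hexagon

(moved 3.6; next 2.7)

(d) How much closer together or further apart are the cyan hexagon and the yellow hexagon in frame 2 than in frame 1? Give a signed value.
+0.2

Distance in frame 1: 3.3. Distance in frame 2: 3.5.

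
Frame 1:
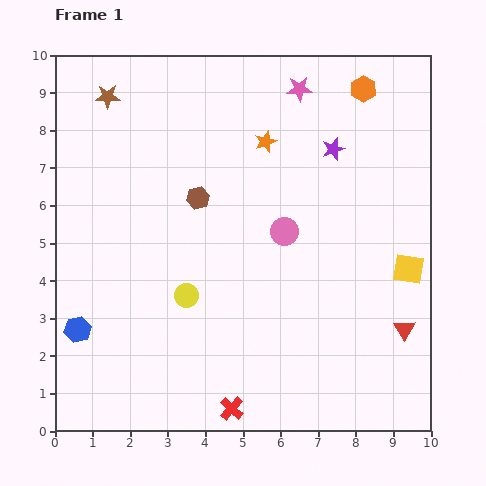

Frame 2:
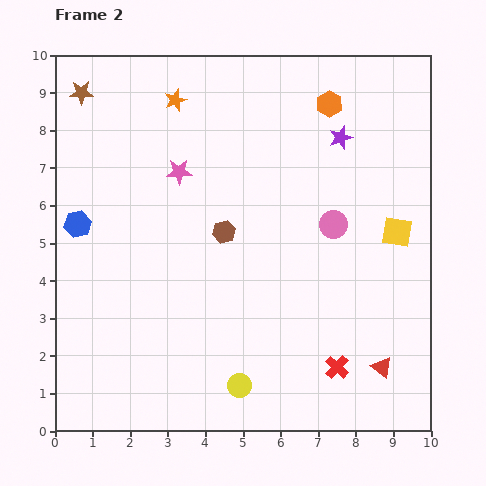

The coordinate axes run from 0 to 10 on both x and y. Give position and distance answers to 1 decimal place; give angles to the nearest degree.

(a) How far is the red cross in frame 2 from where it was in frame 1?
3.0

The red cross moved from (4.7, 0.6) to (7.5, 1.7), a distance of √(2.8² + 1.1²) ≈ 3.0.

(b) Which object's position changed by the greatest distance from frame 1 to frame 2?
the pink star

(moved 3.9; next 3.0)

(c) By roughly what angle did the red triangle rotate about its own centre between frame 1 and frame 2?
21° counter-clockwise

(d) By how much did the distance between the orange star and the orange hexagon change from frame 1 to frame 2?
+1.1

Distance in frame 1: 3.0. Distance in frame 2: 4.1.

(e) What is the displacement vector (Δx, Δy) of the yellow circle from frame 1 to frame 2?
(1.4, -2.4)

The yellow circle was at (3.5, 3.6) in frame 1 and (4.9, 1.2) in frame 2.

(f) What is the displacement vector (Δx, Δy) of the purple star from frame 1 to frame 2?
(0.2, 0.3)

The purple star was at (7.4, 7.5) in frame 1 and (7.6, 7.8) in frame 2.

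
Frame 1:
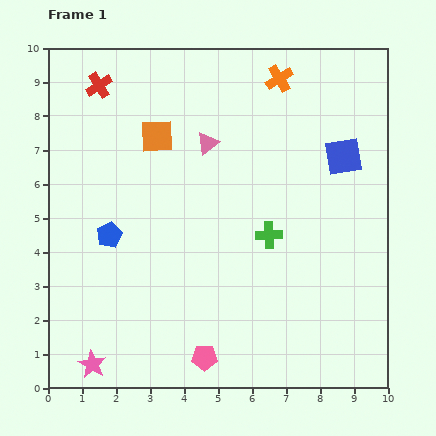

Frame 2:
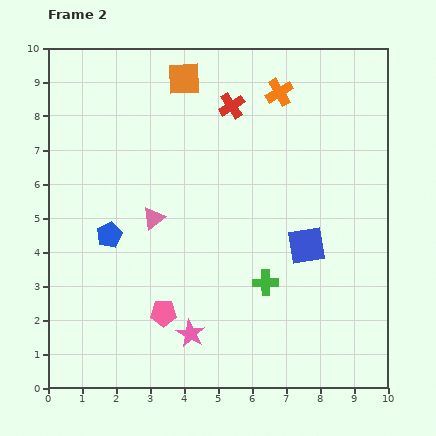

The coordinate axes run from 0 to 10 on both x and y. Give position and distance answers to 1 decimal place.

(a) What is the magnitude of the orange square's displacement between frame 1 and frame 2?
1.9

The orange square moved from (3.2, 7.4) to (4.0, 9.1), a distance of √(0.8² + 1.7²) ≈ 1.9.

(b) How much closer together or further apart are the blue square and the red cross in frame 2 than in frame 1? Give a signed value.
-2.8

Distance in frame 1: 7.5. Distance in frame 2: 4.7.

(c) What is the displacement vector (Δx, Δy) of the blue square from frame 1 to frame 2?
(-1.1, -2.6)

The blue square was at (8.7, 6.8) in frame 1 and (7.6, 4.2) in frame 2.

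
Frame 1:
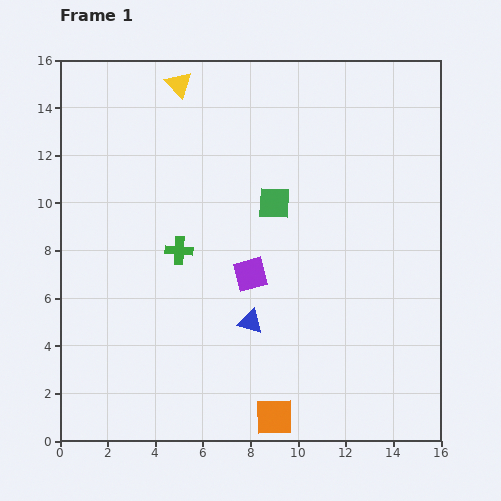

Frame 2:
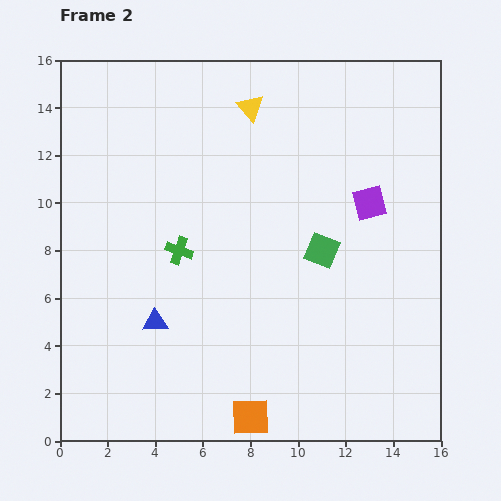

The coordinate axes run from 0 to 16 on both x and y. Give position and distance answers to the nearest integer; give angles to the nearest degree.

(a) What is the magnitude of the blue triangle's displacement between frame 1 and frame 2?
4

The blue triangle moved from (8, 5) to (4, 5), a distance of √(4² + 0²) ≈ 4.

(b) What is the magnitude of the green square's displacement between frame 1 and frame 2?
3

The green square moved from (9, 10) to (11, 8), a distance of √(2² + 2²) ≈ 3.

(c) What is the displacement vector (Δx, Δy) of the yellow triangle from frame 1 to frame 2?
(3, -1)

The yellow triangle was at (5, 15) in frame 1 and (8, 14) in frame 2.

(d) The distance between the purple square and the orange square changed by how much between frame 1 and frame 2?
+4

Distance in frame 1: 6. Distance in frame 2: 10.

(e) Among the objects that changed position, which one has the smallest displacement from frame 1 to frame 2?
the orange square

(moved 1)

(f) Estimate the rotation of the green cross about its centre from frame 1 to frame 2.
16° clockwise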